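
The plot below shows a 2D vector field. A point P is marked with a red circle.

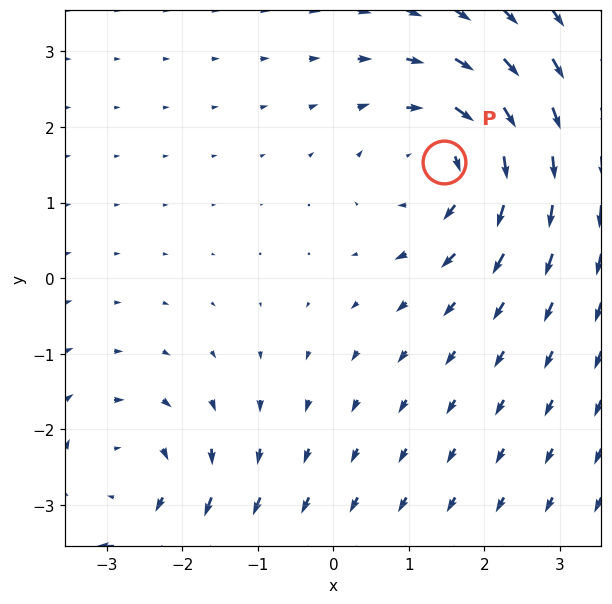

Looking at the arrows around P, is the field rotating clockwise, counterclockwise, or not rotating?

Near P at (1.5, 1.5) the arrows circulate clockwise. The curl (z-component) there is about -5; negative curl means clockwise rotation.

clockwise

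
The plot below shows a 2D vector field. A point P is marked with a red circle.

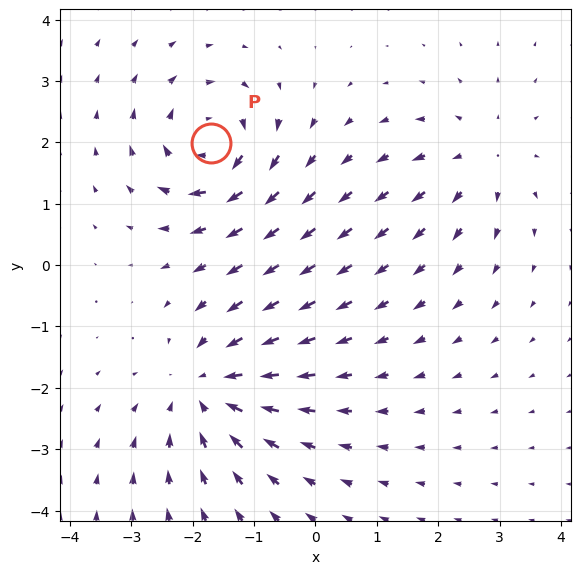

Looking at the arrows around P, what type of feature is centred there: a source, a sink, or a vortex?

At P (-1.7, 2.0) the arrows circulate clockwise. Divergence ≈0, curl about -4 — near-zero divergence with nonzero curl is a vortex.

vortex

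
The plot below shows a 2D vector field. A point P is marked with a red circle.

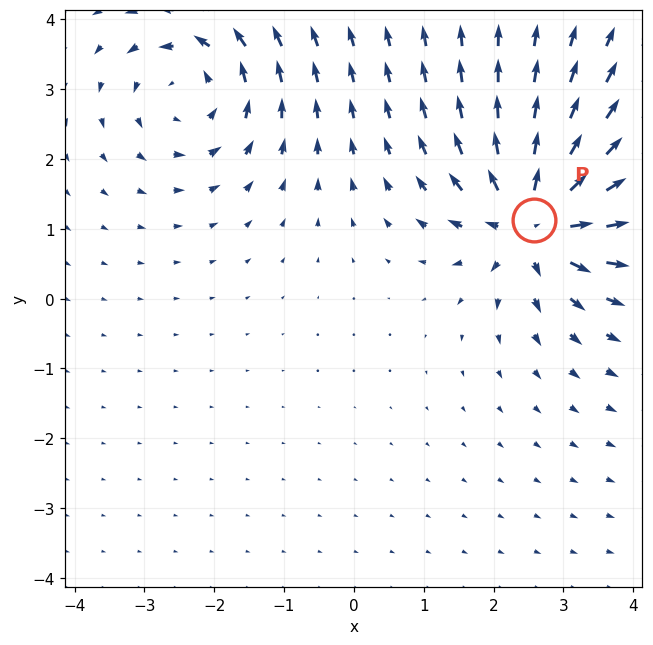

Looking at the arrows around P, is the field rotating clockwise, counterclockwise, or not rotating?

not rotating

Near P at (2.6, 1.1) the arrows show no circulation. The curl there is ≈0.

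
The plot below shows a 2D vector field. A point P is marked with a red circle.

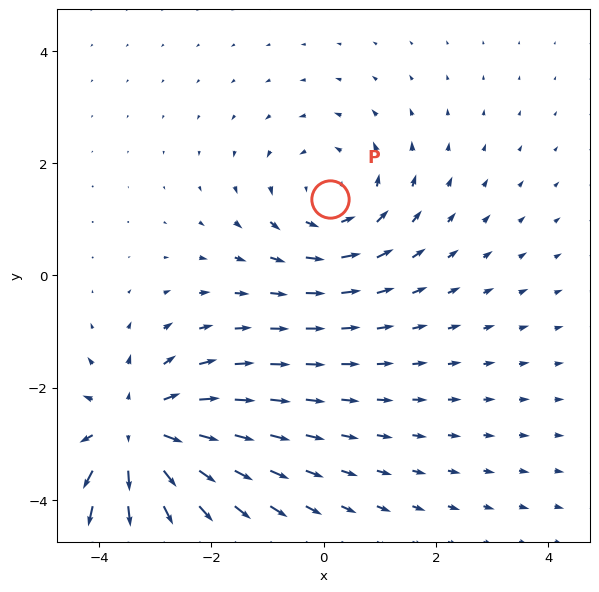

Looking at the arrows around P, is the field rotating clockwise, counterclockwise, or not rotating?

counterclockwise

Near P at (0.1, 1.4) the arrows circulate counterclockwise. The curl (z-component) there is about +2; positive curl means counterclockwise rotation.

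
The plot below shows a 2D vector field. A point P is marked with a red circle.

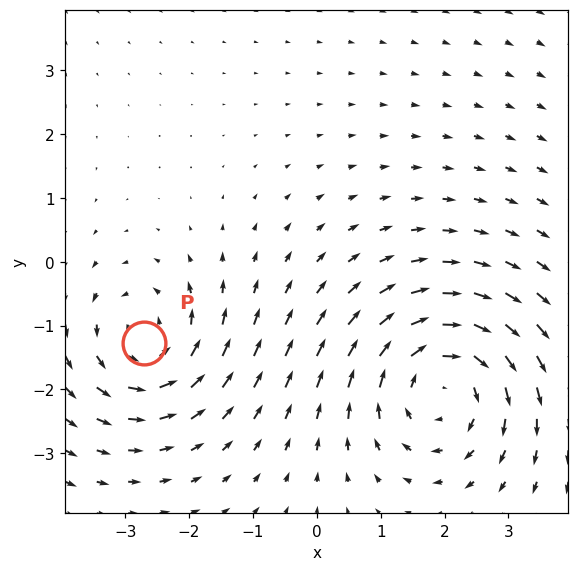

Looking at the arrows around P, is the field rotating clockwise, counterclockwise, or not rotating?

counterclockwise

Near P at (-2.7, -1.3) the arrows circulate counterclockwise. The curl (z-component) there is about +4; positive curl means counterclockwise rotation.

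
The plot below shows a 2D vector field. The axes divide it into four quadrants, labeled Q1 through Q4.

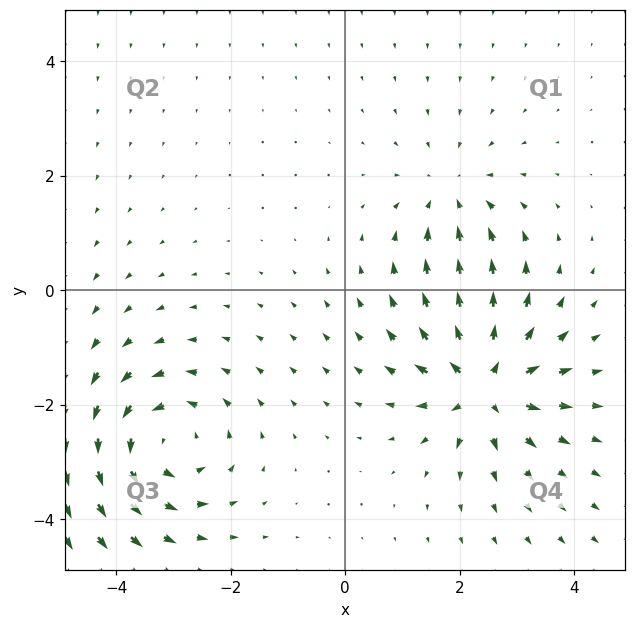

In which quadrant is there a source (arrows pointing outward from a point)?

The source sits at approximately (2.4, -1.7), which lies in quadrant Q4. The divergence there is about +5, positive as expected for a source.

Q4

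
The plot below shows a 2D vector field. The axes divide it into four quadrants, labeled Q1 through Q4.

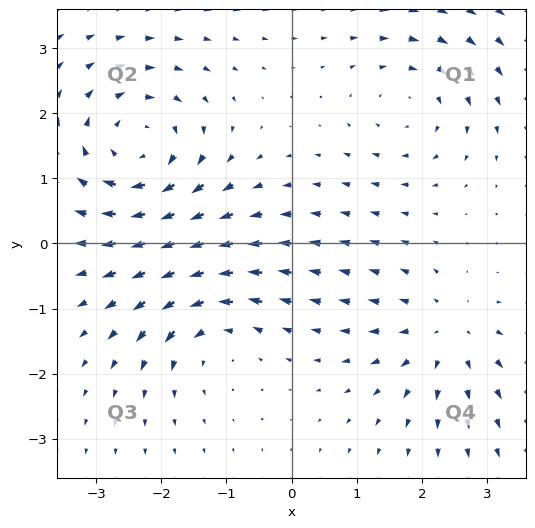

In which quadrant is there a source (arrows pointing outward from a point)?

The source sits at approximately (2.4, -1.4), which lies in quadrant Q4. The divergence there is about +3, positive as expected for a source.

Q4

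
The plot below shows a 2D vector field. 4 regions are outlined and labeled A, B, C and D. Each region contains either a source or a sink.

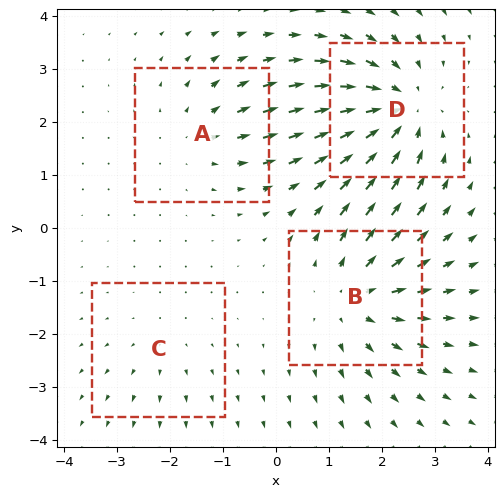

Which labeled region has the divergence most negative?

Divergence at each region's feature centre — A: about +3, B: about +5, C: about +2, D: about -6. Region D is most negative.

D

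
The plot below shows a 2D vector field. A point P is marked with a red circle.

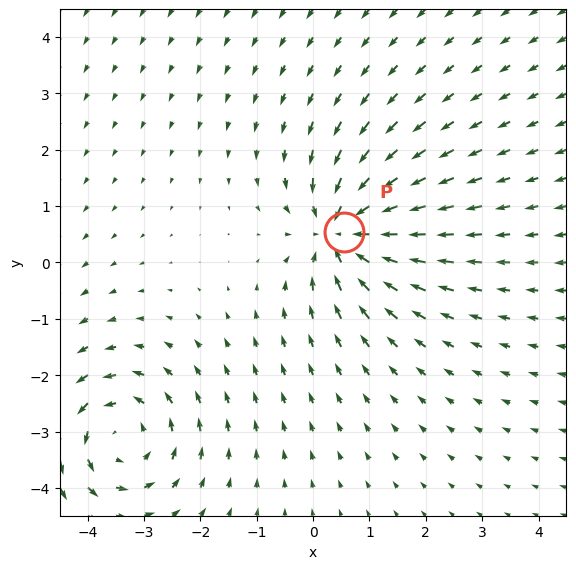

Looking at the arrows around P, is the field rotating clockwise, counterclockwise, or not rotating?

not rotating

Near P at (0.5, 0.5) the arrows show no circulation. The curl there is ≈0.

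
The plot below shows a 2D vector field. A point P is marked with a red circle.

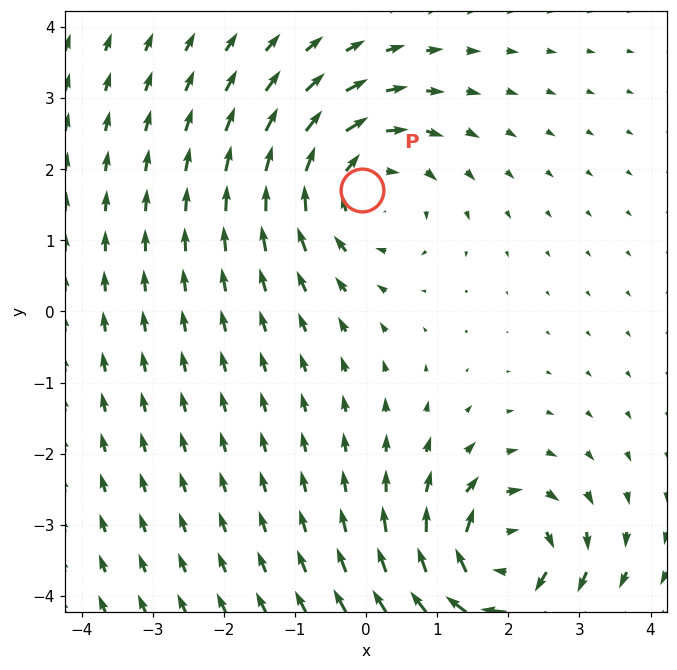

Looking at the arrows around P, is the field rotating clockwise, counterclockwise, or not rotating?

clockwise

Near P at (-0.1, 1.7) the arrows circulate clockwise. The curl (z-component) there is about -4; negative curl means clockwise rotation.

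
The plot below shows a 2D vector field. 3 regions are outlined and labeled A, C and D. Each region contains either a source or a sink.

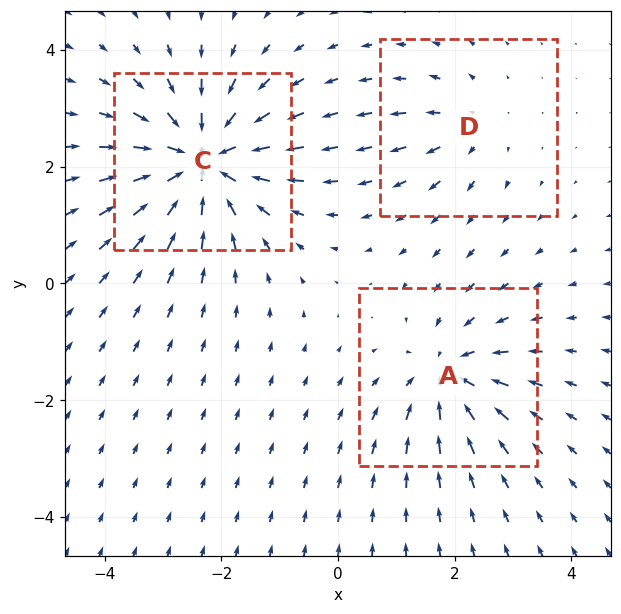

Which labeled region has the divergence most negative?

C

Divergence at each region's feature centre — A: about -4, C: about -6, D: about +2. Region C is most negative.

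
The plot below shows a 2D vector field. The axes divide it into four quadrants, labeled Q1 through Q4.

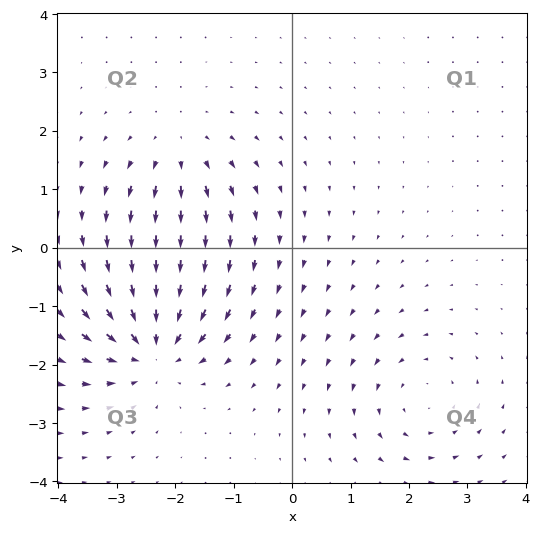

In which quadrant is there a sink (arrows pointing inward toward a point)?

Q3

The sink sits at approximately (-2.4, -1.7), which lies in quadrant Q3. The divergence there is about -4, negative as expected for a sink.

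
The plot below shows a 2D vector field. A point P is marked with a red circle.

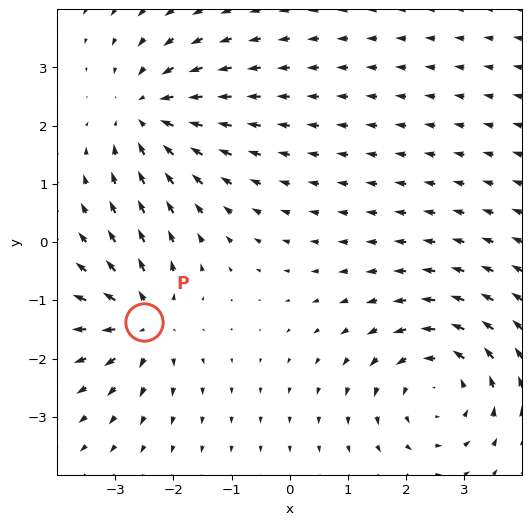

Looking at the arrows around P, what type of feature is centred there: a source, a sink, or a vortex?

At P (-2.5, -1.4) the arrows spread outward. Divergence about +4, curl ≈0 — positive divergence with near-zero curl is a source.

source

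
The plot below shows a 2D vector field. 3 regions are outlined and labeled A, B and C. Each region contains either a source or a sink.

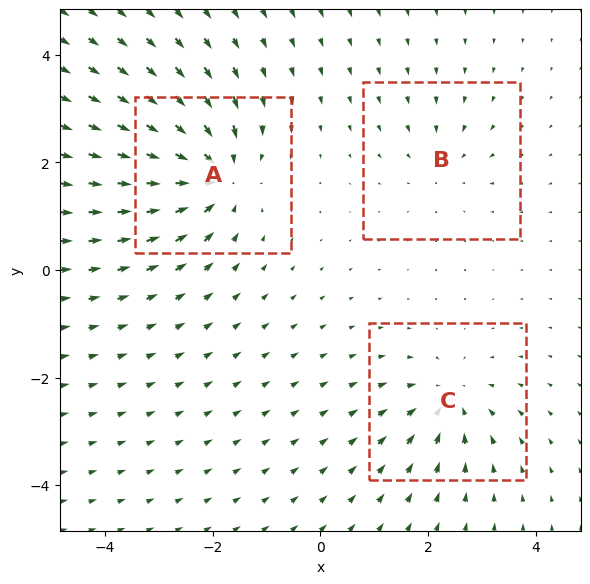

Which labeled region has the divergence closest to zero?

Divergence at each region's feature centre — A: about -5, B: about -2, C: about -4. Region B is closest to zero.

B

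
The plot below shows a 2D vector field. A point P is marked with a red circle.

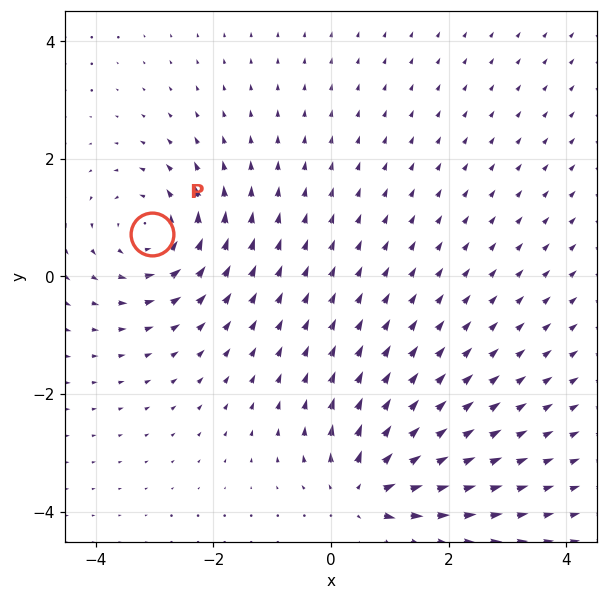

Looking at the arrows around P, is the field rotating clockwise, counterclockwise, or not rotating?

counterclockwise

Near P at (-3.0, 0.7) the arrows circulate counterclockwise. The curl (z-component) there is about +5; positive curl means counterclockwise rotation.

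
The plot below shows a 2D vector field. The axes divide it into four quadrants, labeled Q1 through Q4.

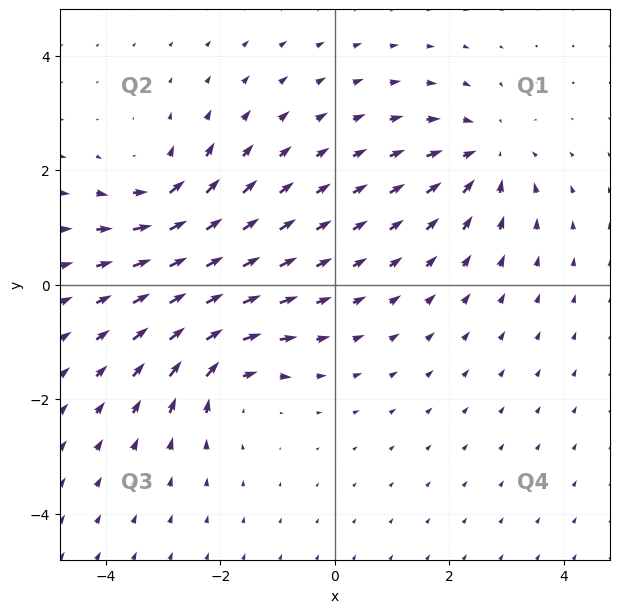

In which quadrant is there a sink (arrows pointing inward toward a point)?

The sink sits at approximately (2.6, 2.3), which lies in quadrant Q1. The divergence there is about -5, negative as expected for a sink.

Q1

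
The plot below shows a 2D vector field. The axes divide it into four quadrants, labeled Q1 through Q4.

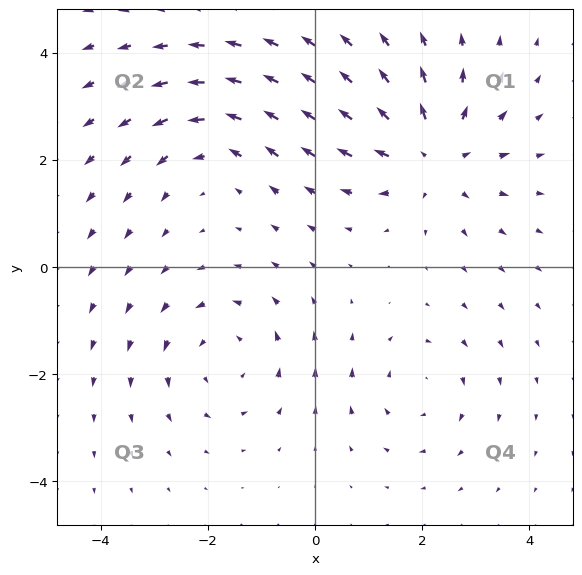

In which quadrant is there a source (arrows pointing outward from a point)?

The source sits at approximately (2.2, 2.1), which lies in quadrant Q1. The divergence there is about +4, positive as expected for a source.

Q1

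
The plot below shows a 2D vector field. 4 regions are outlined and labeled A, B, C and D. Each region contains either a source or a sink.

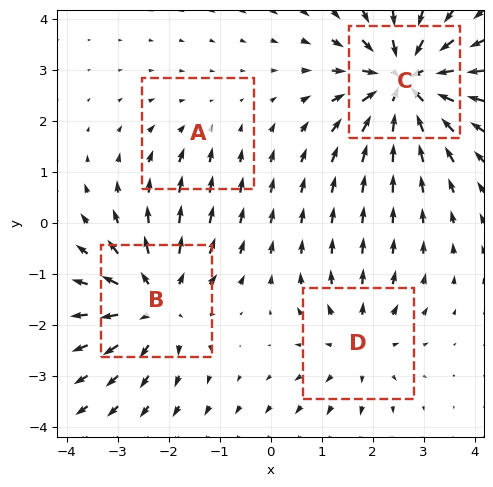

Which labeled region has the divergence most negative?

Divergence at each region's feature centre — A: about -2, B: about +5, C: about -7, D: about +4. Region C is most negative.

C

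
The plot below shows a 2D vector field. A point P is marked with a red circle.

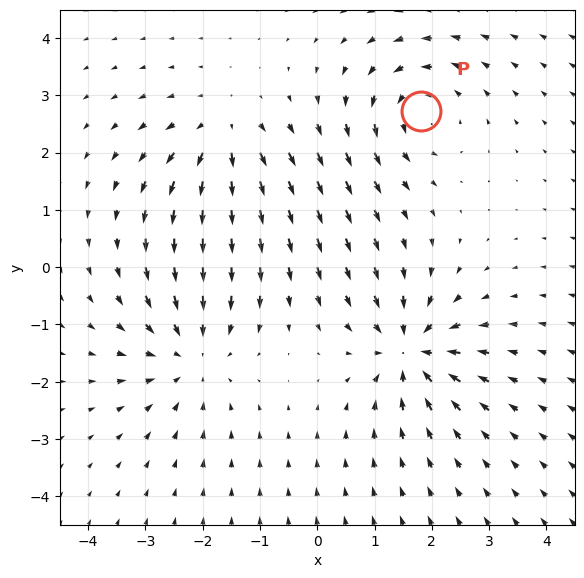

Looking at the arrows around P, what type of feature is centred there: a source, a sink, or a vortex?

vortex

At P (1.8, 2.7) the arrows circulate counterclockwise. Divergence ≈0, curl about +3 — near-zero divergence with nonzero curl is a vortex.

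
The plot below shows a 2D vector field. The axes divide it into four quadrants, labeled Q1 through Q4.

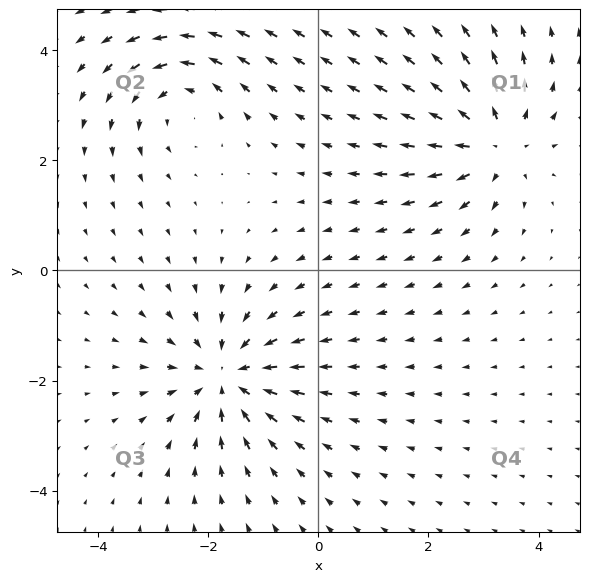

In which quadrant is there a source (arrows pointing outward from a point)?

Q1

The source sits at approximately (3.2, 2.3), which lies in quadrant Q1. The divergence there is about +4, positive as expected for a source.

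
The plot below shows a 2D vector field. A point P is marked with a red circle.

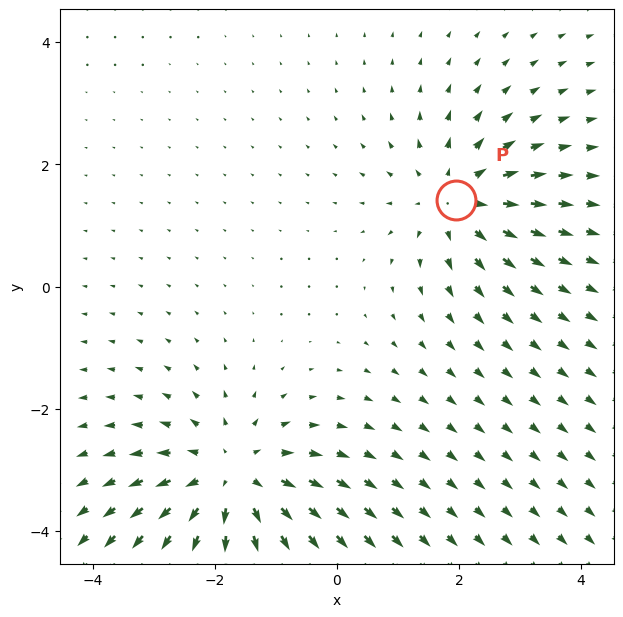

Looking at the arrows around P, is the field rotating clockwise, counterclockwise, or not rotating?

not rotating

Near P at (2.0, 1.4) the arrows show no circulation. The curl there is ≈0.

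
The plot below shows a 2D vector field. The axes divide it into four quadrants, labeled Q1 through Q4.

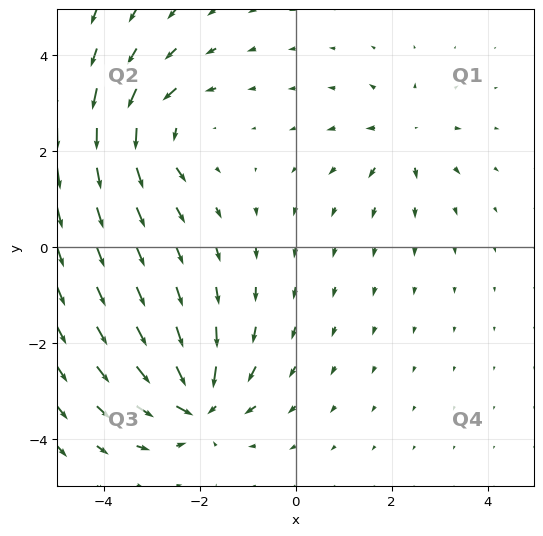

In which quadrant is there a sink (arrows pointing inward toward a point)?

The sink sits at approximately (-2.0, -3.3), which lies in quadrant Q3. The divergence there is about -7, negative as expected for a sink.

Q3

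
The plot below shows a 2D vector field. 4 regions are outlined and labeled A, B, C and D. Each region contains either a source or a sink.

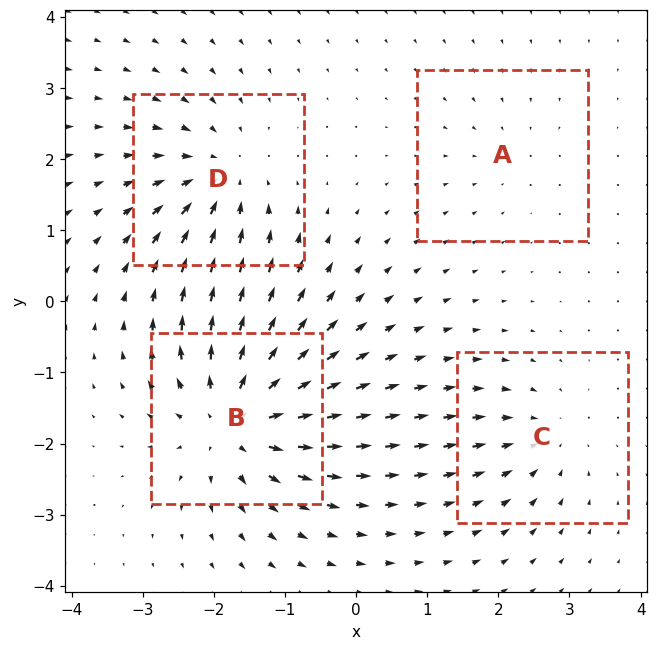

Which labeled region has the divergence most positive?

B

Divergence at each region's feature centre — A: about -2, B: about +7, C: about -4, D: about -5. Region B is most positive.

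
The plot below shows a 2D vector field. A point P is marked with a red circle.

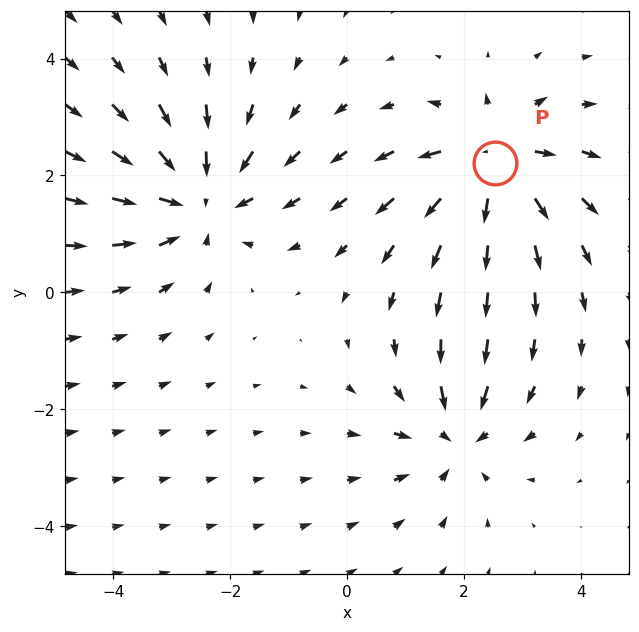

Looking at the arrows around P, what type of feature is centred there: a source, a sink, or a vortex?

source

At P (2.5, 2.2) the arrows spread outward. Divergence about +5, curl ≈0 — positive divergence with near-zero curl is a source.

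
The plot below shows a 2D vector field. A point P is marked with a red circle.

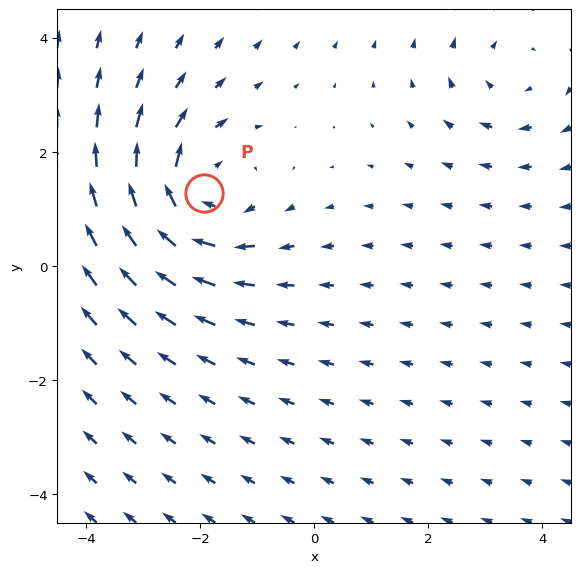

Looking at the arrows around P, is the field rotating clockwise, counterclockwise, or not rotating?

clockwise

Near P at (-1.9, 1.3) the arrows circulate clockwise. The curl (z-component) there is about -4; negative curl means clockwise rotation.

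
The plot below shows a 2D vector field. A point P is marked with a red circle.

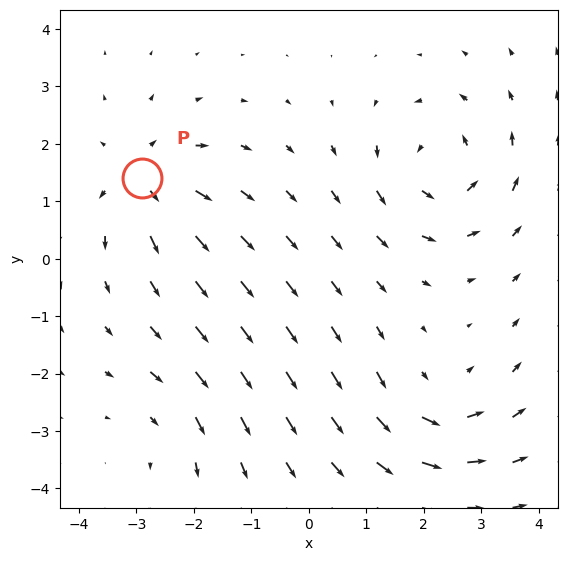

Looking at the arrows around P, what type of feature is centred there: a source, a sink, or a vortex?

source

At P (-2.9, 1.4) the arrows spread outward. Divergence about +5, curl ≈0 — positive divergence with near-zero curl is a source.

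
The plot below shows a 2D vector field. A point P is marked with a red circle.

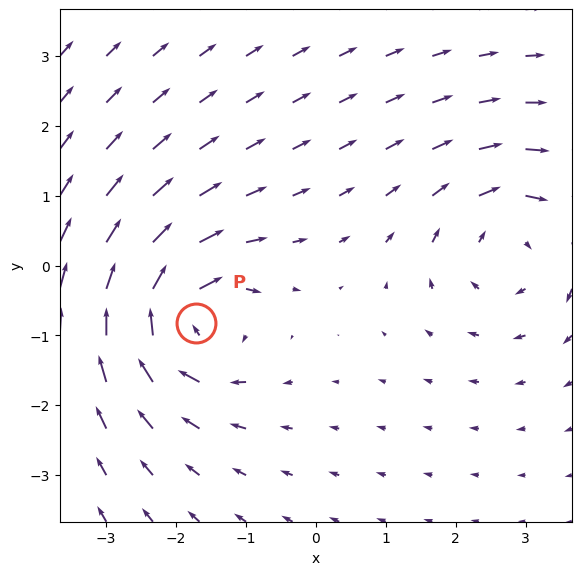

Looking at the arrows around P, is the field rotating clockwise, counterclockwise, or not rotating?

clockwise

Near P at (-1.7, -0.8) the arrows circulate clockwise. The curl (z-component) there is about -4; negative curl means clockwise rotation.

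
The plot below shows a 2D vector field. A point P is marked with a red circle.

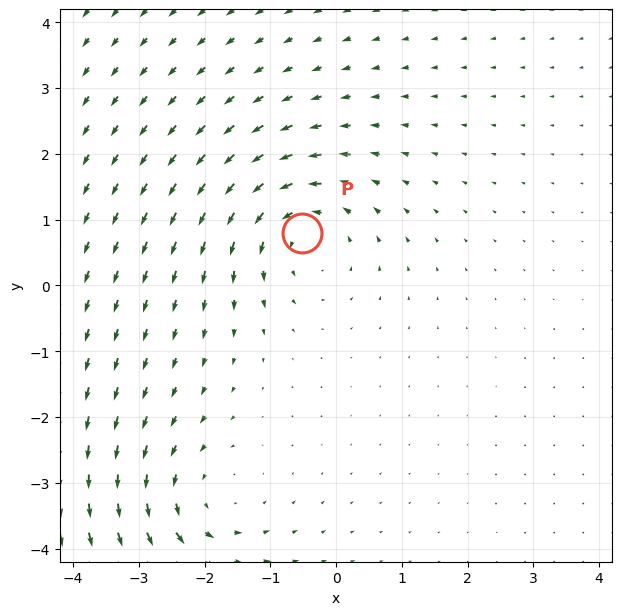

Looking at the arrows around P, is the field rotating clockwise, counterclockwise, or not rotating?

Near P at (-0.5, 0.8) the arrows circulate counterclockwise. The curl (z-component) there is about +4; positive curl means counterclockwise rotation.

counterclockwise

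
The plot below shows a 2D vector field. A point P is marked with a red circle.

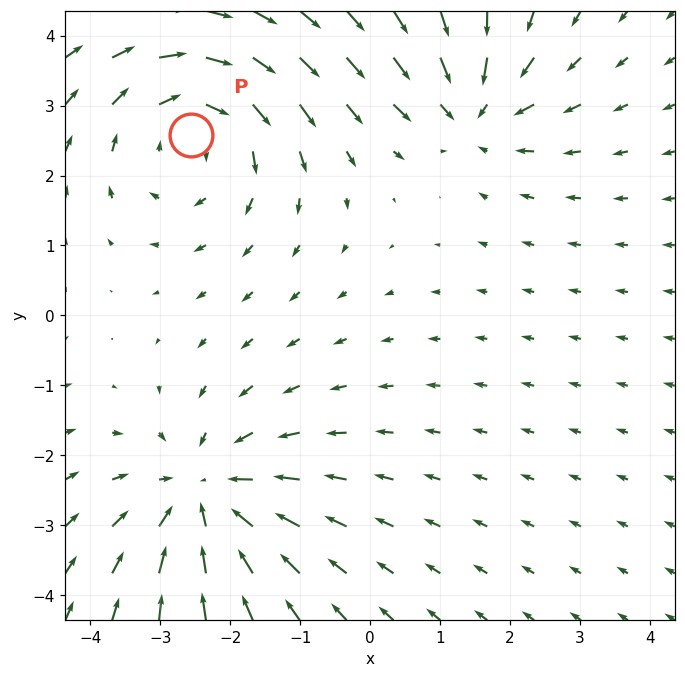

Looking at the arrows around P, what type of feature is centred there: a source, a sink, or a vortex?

vortex

At P (-2.6, 2.6) the arrows circulate clockwise. Divergence ≈0, curl about -3 — near-zero divergence with nonzero curl is a vortex.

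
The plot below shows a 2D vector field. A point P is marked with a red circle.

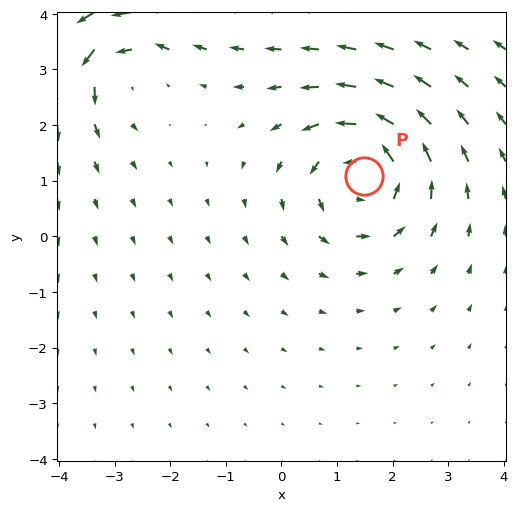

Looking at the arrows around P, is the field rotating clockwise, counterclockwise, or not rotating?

counterclockwise

Near P at (1.5, 1.1) the arrows circulate counterclockwise. The curl (z-component) there is about +4; positive curl means counterclockwise rotation.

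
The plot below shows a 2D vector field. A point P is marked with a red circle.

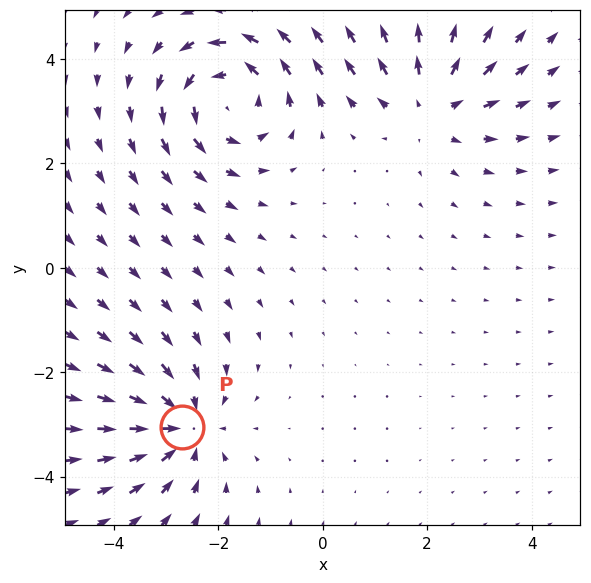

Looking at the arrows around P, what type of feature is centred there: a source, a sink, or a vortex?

sink

At P (-2.7, -3.0) the arrows converge inward. Divergence about -4, curl ≈0 — negative divergence with near-zero curl is a sink.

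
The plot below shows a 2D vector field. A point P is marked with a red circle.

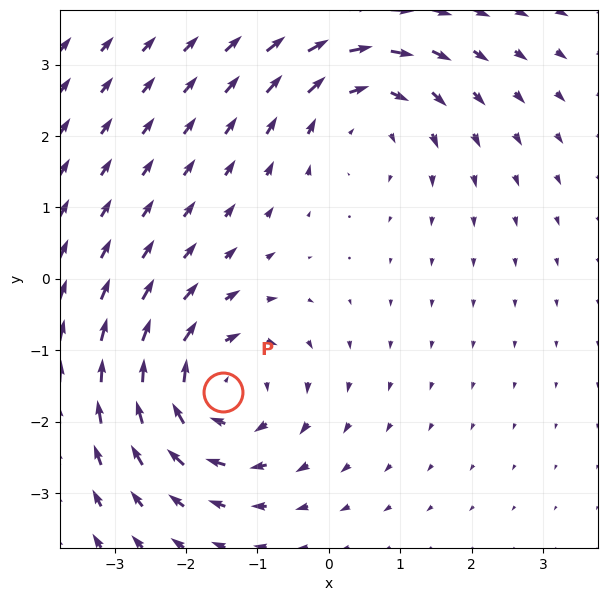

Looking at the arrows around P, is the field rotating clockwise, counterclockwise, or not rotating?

Near P at (-1.5, -1.6) the arrows circulate clockwise. The curl (z-component) there is about -4; negative curl means clockwise rotation.

clockwise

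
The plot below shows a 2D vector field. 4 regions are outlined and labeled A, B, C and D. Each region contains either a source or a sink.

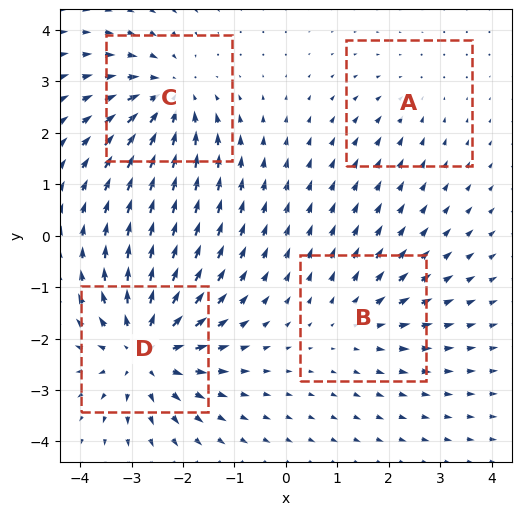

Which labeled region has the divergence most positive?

D

Divergence at each region's feature centre — A: about -2, B: about +3, C: about -5, D: about +6. Region D is most positive.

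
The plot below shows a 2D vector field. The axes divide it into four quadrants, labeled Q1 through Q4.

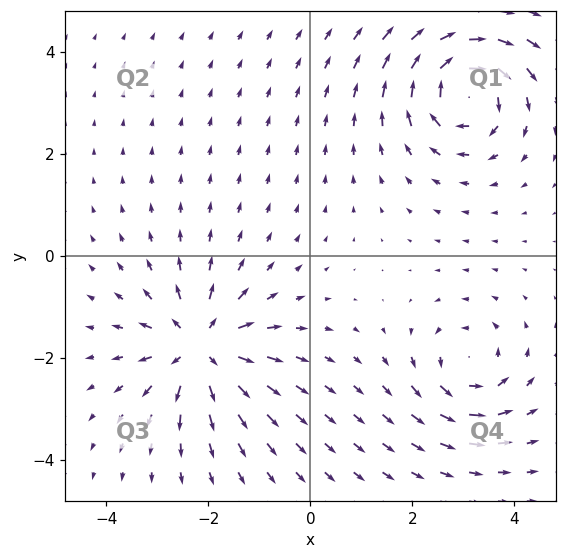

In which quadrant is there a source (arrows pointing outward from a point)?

Q3

The source sits at approximately (-2.2, -1.8), which lies in quadrant Q3. The divergence there is about +6, positive as expected for a source.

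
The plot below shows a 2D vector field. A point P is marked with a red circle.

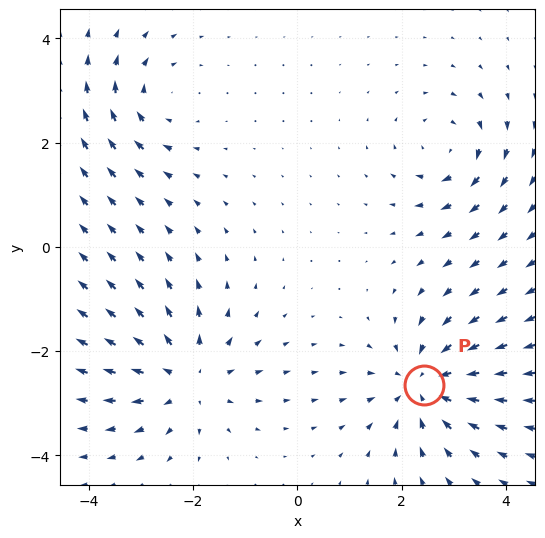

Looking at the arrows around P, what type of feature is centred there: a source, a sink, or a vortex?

At P (2.4, -2.6) the arrows converge inward. Divergence about -5, curl ≈0 — negative divergence with near-zero curl is a sink.

sink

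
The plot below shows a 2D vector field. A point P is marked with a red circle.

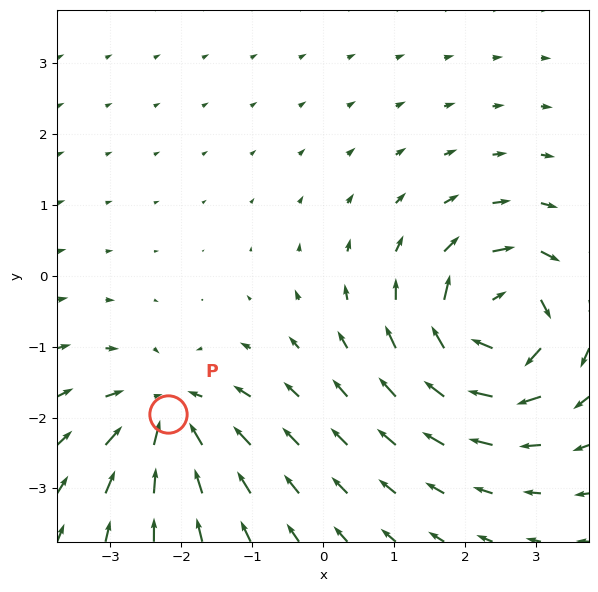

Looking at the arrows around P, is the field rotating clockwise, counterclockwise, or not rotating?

not rotating

Near P at (-2.2, -2.0) the arrows show no circulation. The curl there is ≈0.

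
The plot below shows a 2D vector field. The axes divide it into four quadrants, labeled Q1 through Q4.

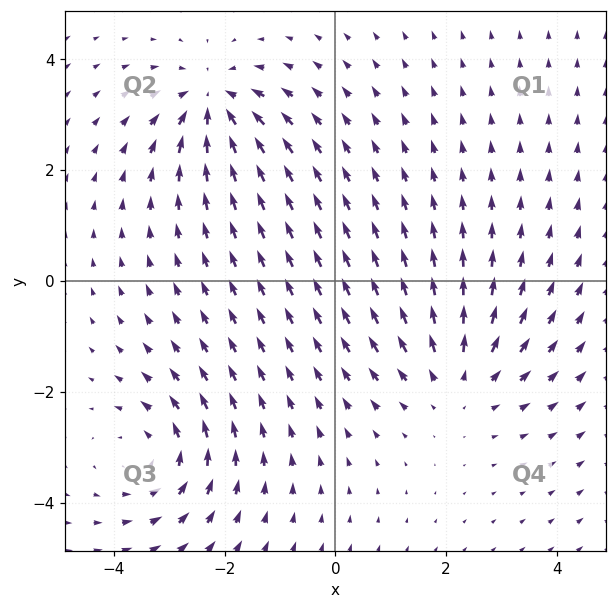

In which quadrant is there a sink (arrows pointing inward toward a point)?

The sink sits at approximately (-2.2, 3.2), which lies in quadrant Q2. The divergence there is about -5, negative as expected for a sink.

Q2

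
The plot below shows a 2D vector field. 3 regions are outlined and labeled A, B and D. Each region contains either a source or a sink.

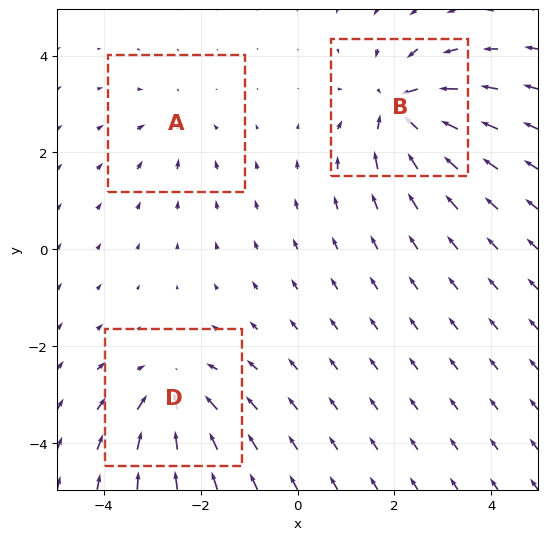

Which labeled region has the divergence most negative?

B

Divergence at each region's feature centre — A: about -2, B: about -6, D: about -4. Region B is most negative.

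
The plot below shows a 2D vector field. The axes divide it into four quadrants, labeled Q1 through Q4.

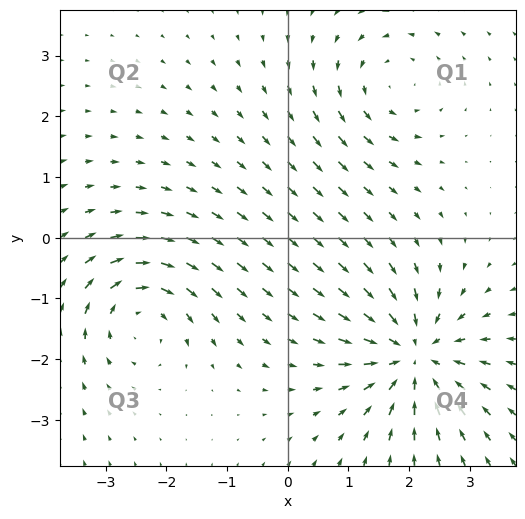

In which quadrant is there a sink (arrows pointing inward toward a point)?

The sink sits at approximately (2.1, -1.9), which lies in quadrant Q4. The divergence there is about -5, negative as expected for a sink.

Q4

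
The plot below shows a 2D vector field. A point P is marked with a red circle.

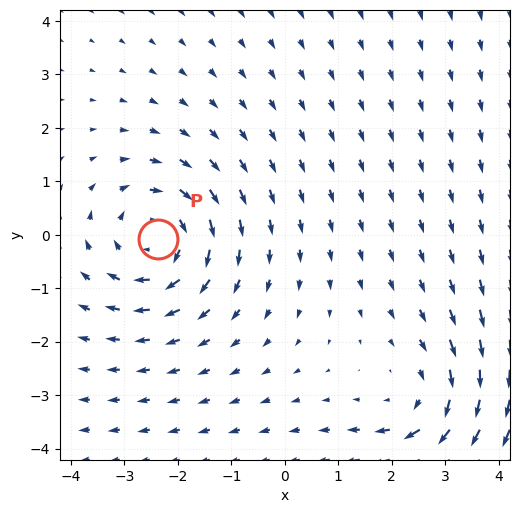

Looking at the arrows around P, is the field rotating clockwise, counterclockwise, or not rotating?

Near P at (-2.4, -0.1) the arrows circulate clockwise. The curl (z-component) there is about -4; negative curl means clockwise rotation.

clockwise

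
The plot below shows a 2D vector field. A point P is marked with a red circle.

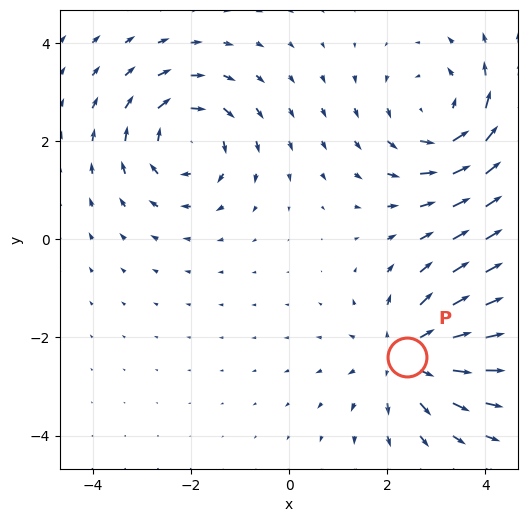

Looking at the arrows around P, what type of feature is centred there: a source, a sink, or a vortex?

At P (2.4, -2.4) the arrows spread outward. Divergence about +3, curl ≈0 — positive divergence with near-zero curl is a source.

source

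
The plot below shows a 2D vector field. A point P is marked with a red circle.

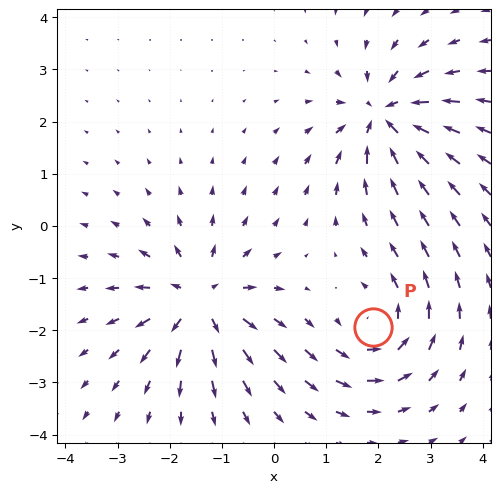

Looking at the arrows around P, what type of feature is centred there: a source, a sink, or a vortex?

At P (1.9, -1.9) the arrows circulate counterclockwise. Divergence ≈0, curl about +4 — near-zero divergence with nonzero curl is a vortex.

vortex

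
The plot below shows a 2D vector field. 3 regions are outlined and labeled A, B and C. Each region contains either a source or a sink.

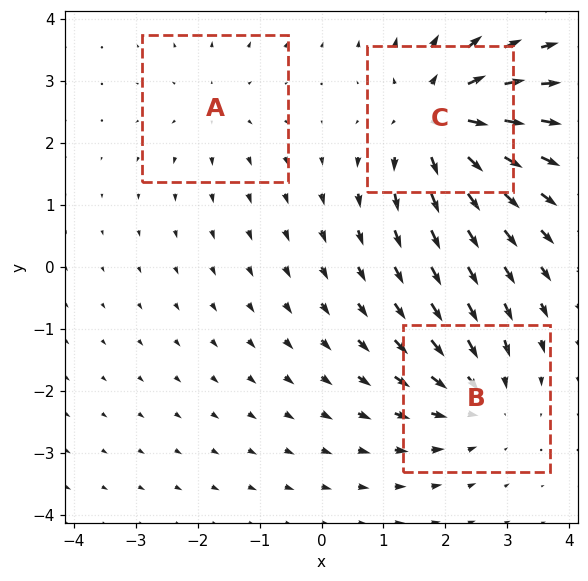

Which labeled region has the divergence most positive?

Divergence at each region's feature centre — A: about +2, B: about -3, C: about +5. Region C is most positive.

C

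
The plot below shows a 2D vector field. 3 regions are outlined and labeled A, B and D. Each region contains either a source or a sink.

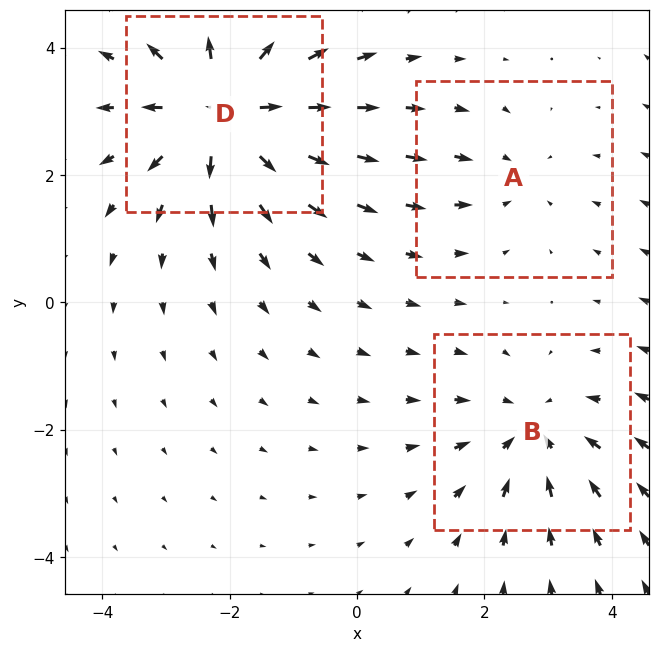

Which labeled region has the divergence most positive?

D

Divergence at each region's feature centre — A: about -2, B: about -3, D: about +5. Region D is most positive.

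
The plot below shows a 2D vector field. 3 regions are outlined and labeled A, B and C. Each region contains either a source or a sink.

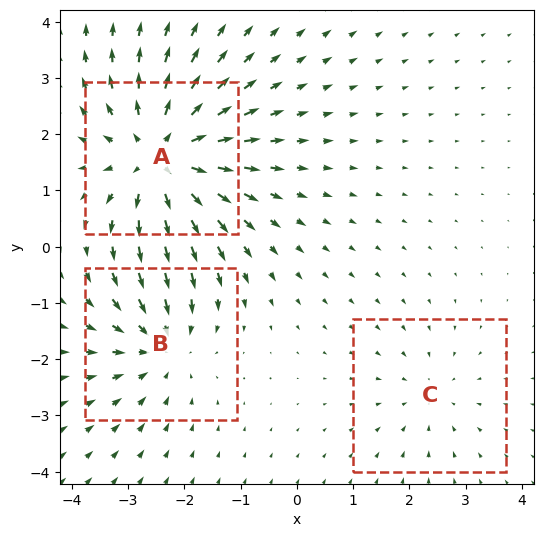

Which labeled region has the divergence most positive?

A

Divergence at each region's feature centre — A: about +5, B: about -3, C: about -2. Region A is most positive.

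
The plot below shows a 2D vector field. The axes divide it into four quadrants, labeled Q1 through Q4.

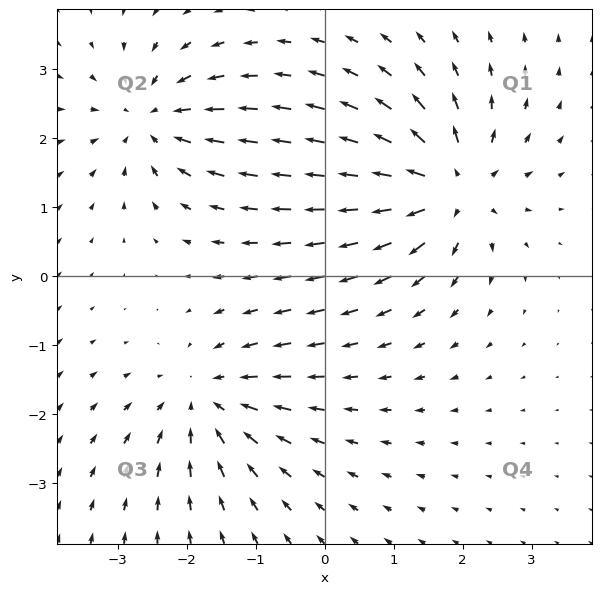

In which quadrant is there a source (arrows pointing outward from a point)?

Q1

The source sits at approximately (1.8, 1.3), which lies in quadrant Q1. The divergence there is about +4, positive as expected for a source.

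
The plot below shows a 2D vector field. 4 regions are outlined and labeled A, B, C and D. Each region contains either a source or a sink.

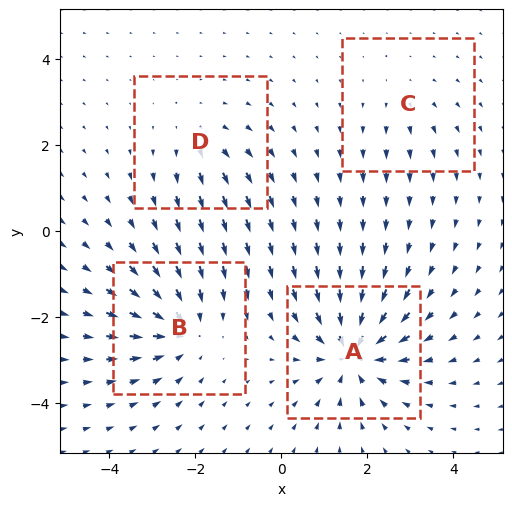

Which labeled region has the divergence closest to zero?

Divergence at each region's feature centre — A: about -7, B: about -5, C: about +2, D: about +3. Region C is closest to zero.

C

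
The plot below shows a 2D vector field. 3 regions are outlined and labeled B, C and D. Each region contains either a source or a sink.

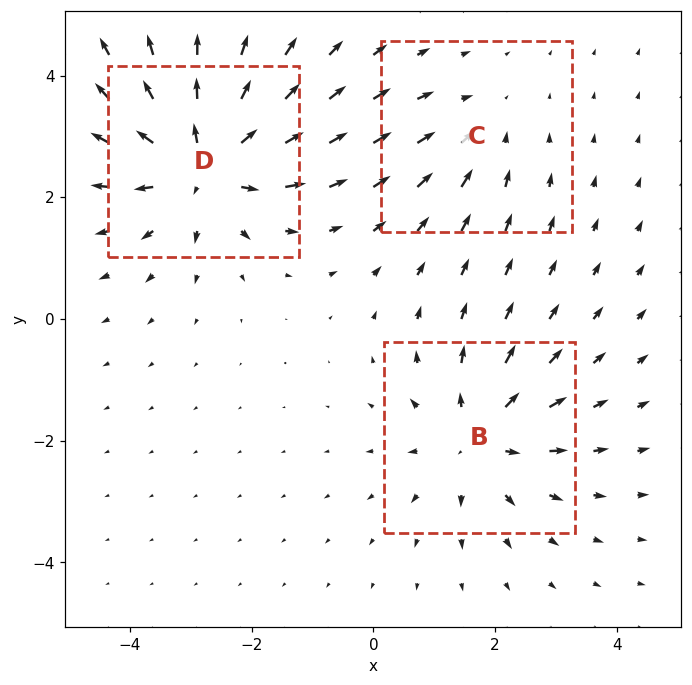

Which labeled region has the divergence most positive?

D

Divergence at each region's feature centre — B: about +4, C: about -2, D: about +5. Region D is most positive.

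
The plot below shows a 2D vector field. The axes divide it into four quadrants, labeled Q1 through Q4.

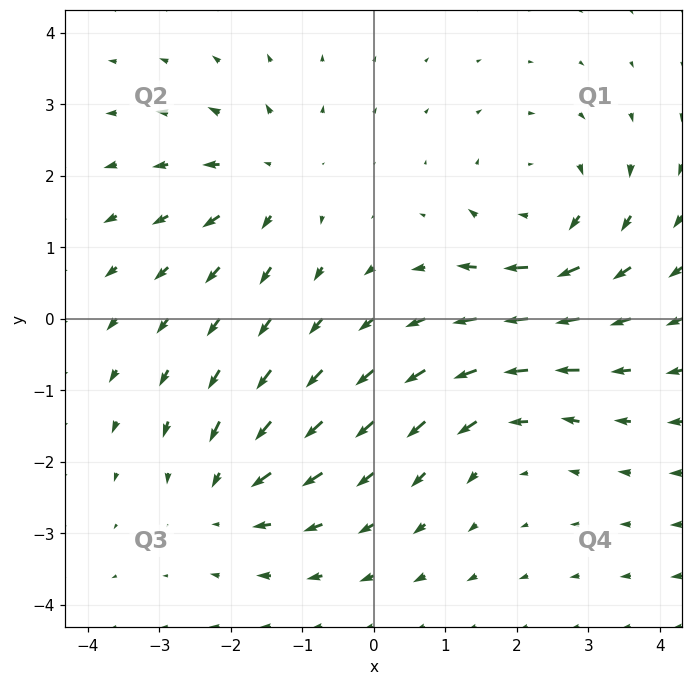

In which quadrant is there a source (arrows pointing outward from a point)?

The source sits at approximately (-1.4, 1.9), which lies in quadrant Q2. The divergence there is about +3, positive as expected for a source.

Q2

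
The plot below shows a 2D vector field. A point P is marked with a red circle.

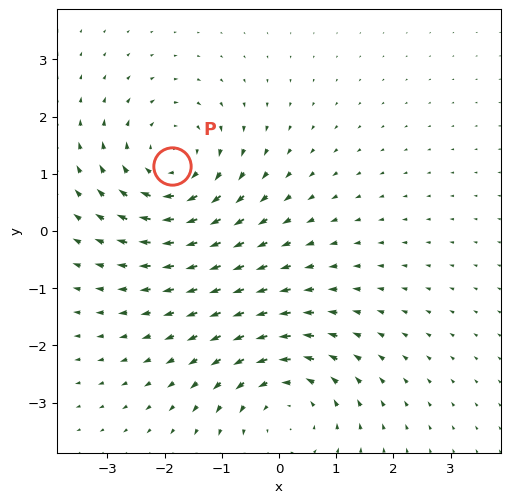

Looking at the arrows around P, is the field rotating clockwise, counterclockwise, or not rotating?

Near P at (-1.9, 1.1) the arrows circulate clockwise. The curl (z-component) there is about -4; negative curl means clockwise rotation.

clockwise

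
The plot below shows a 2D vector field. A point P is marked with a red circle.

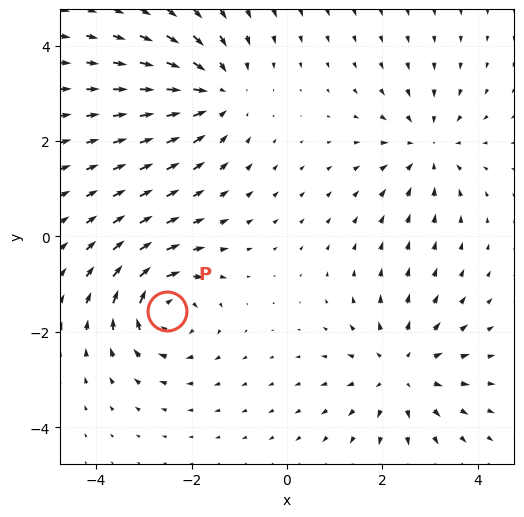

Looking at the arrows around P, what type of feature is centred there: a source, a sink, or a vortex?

vortex

At P (-2.5, -1.6) the arrows circulate clockwise. Divergence ≈0, curl about -6 — near-zero divergence with nonzero curl is a vortex.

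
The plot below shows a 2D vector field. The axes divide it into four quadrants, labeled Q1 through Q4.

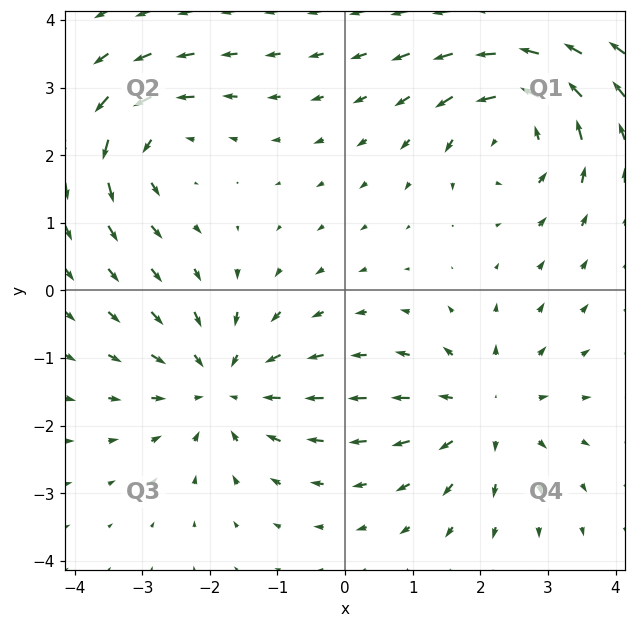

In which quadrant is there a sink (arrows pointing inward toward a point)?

Q3

The sink sits at approximately (-1.8, -1.4), which lies in quadrant Q3. The divergence there is about -4, negative as expected for a sink.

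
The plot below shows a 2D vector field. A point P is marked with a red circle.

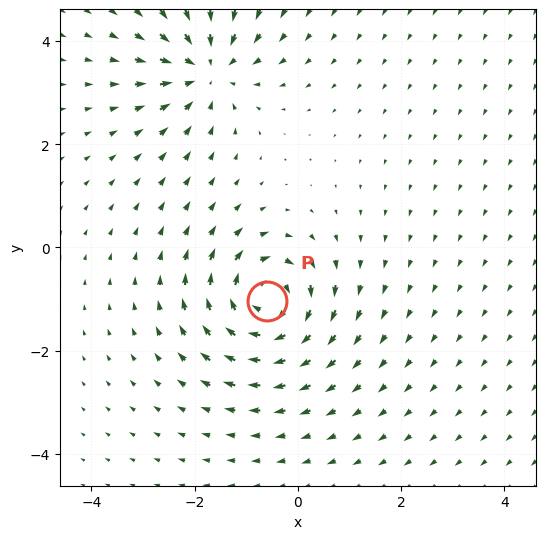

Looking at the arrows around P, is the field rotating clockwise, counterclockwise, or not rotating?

clockwise

Near P at (-0.6, -1.0) the arrows circulate clockwise. The curl (z-component) there is about -7; negative curl means clockwise rotation.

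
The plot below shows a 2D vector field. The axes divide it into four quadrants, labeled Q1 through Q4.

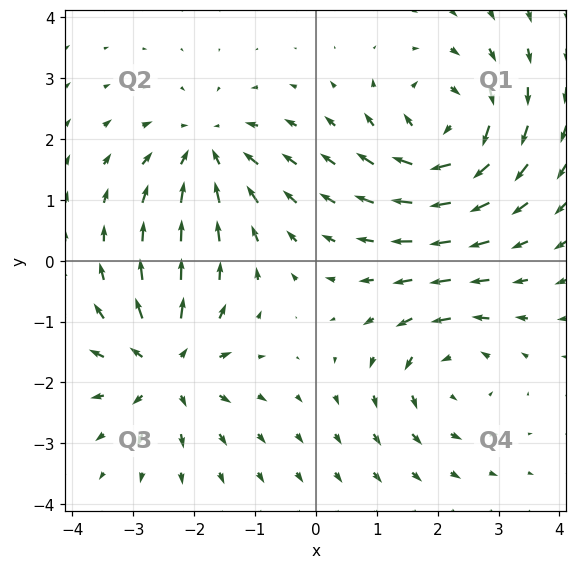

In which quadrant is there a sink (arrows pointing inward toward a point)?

The sink sits at approximately (-1.8, 1.8), which lies in quadrant Q2. The divergence there is about -4, negative as expected for a sink.

Q2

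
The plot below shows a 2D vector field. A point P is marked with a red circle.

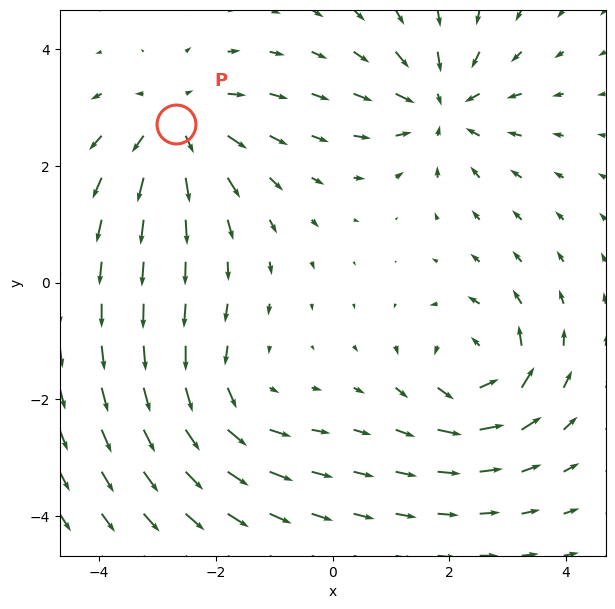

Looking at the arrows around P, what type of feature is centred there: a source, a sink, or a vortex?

source

At P (-2.7, 2.7) the arrows spread outward. Divergence about +4, curl ≈0 — positive divergence with near-zero curl is a source.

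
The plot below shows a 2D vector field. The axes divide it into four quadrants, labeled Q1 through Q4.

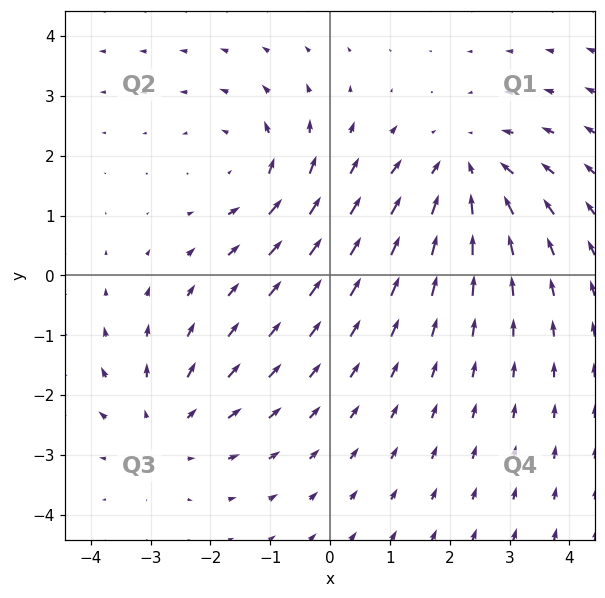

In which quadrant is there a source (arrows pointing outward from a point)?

Q3

The source sits at approximately (-2.8, -2.5), which lies in quadrant Q3. The divergence there is about +3, positive as expected for a source.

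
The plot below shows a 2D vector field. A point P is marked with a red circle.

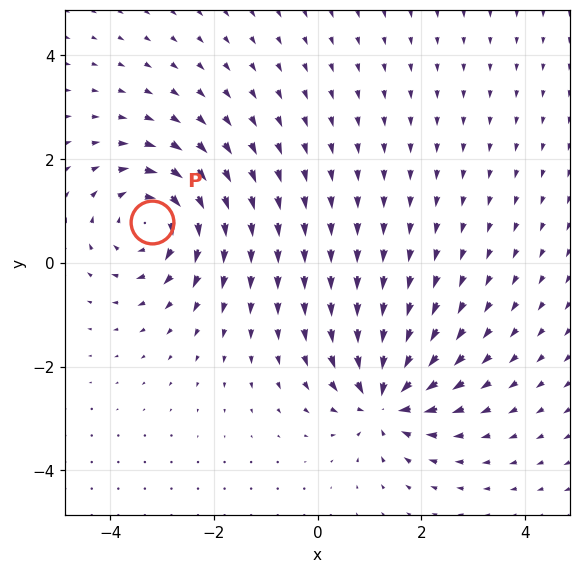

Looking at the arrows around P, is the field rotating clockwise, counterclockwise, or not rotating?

clockwise

Near P at (-3.2, 0.8) the arrows circulate clockwise. The curl (z-component) there is about -5; negative curl means clockwise rotation.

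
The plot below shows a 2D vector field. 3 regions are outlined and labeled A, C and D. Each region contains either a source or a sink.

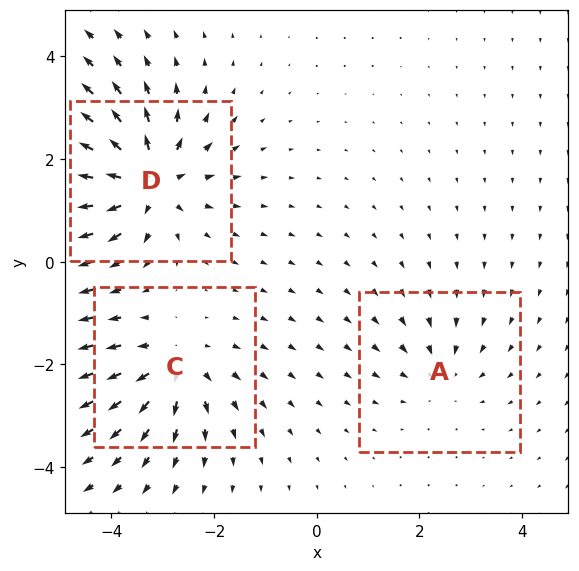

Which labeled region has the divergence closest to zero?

Divergence at each region's feature centre — A: about -2, C: about +4, D: about +6. Region A is closest to zero.

A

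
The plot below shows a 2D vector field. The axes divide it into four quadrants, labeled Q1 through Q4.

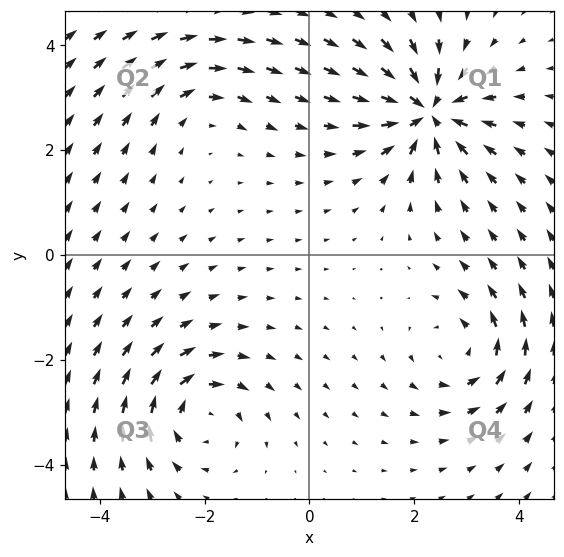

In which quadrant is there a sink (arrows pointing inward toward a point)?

Q1

The sink sits at approximately (2.3, 2.7), which lies in quadrant Q1. The divergence there is about -7, negative as expected for a sink.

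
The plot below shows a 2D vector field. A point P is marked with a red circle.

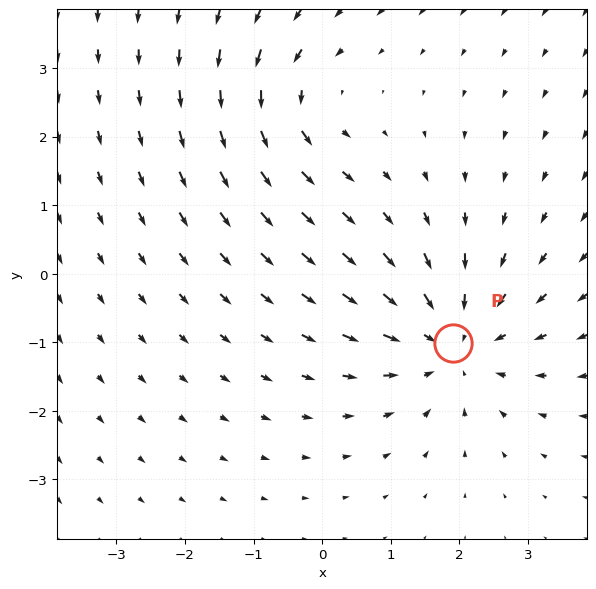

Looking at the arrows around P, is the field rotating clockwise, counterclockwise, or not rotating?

Near P at (1.9, -1.0) the arrows show no circulation. The curl there is ≈0.

not rotating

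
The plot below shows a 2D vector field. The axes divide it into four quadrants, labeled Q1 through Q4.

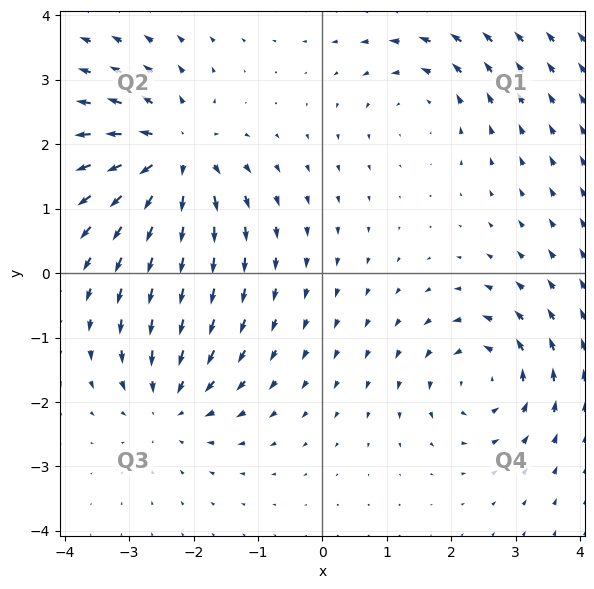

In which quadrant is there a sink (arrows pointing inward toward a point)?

The sink sits at approximately (-2.4, -2.0), which lies in quadrant Q3. The divergence there is about -4, negative as expected for a sink.

Q3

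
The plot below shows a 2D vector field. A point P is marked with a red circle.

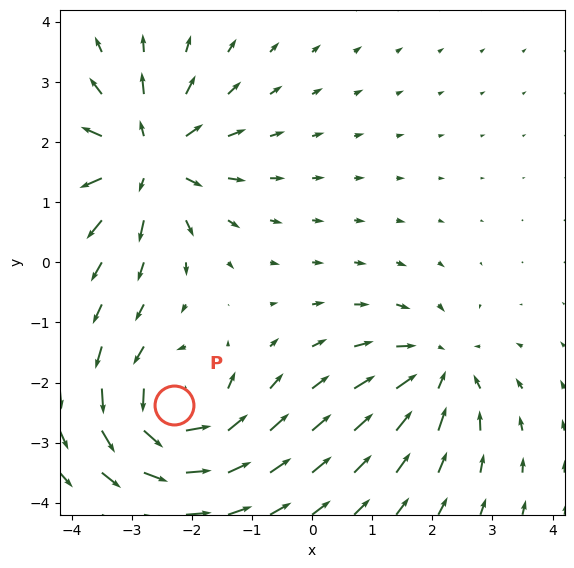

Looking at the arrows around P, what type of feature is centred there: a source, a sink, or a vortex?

At P (-2.3, -2.4) the arrows circulate counterclockwise. Divergence ≈0, curl about +6 — near-zero divergence with nonzero curl is a vortex.

vortex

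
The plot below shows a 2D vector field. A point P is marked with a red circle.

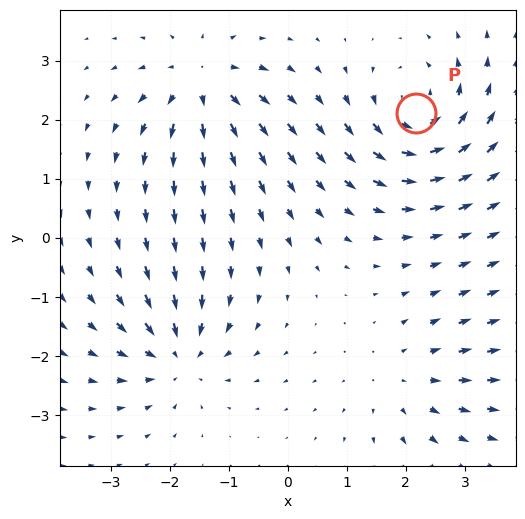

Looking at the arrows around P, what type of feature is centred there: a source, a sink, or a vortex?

vortex

At P (2.2, 2.1) the arrows circulate counterclockwise. Divergence ≈0, curl about +6 — near-zero divergence with nonzero curl is a vortex.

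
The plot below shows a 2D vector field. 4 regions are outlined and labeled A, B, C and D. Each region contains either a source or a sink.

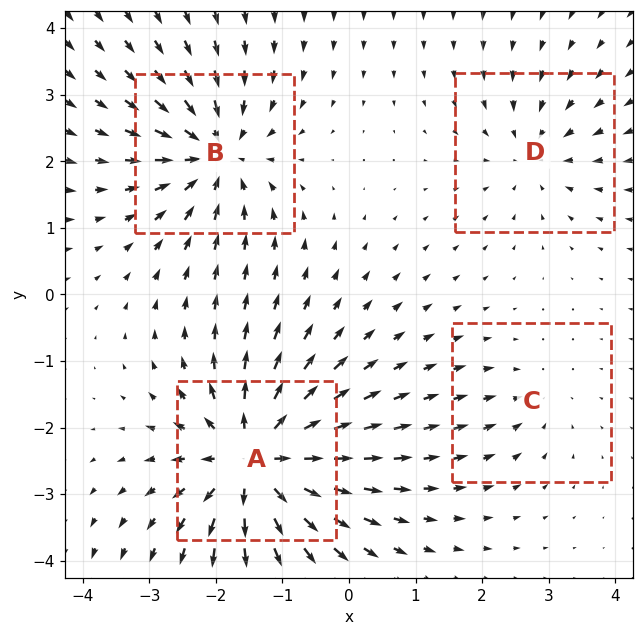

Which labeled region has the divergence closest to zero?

Divergence at each region's feature centre — A: about +9, B: about -6, C: about -3, D: about -4. Region C is closest to zero.

C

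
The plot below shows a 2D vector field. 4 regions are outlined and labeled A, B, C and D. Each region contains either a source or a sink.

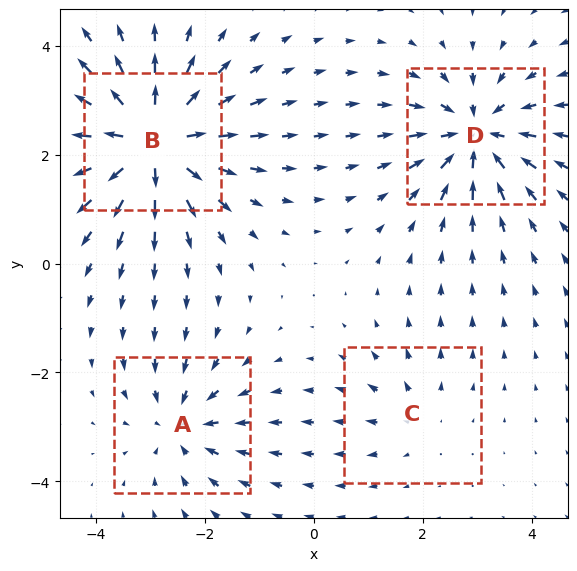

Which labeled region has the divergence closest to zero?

C

Divergence at each region's feature centre — A: about -4, B: about +8, C: about +2, D: about -6. Region C is closest to zero.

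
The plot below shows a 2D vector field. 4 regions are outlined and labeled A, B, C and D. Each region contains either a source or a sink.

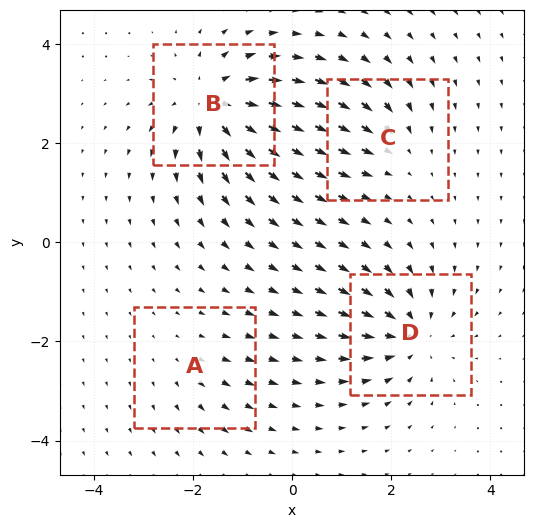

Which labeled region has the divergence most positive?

Divergence at each region's feature centre — A: about +2, B: about +7, C: about -3, D: about -6. Region B is most positive.

B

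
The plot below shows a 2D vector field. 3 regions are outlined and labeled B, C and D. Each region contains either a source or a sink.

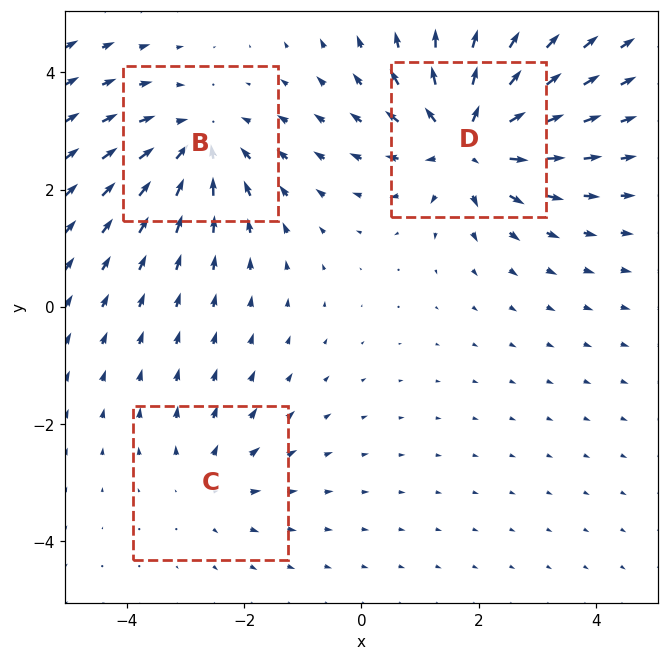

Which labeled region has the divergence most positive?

Divergence at each region's feature centre — B: about -3, C: about +2, D: about +5. Region D is most positive.

D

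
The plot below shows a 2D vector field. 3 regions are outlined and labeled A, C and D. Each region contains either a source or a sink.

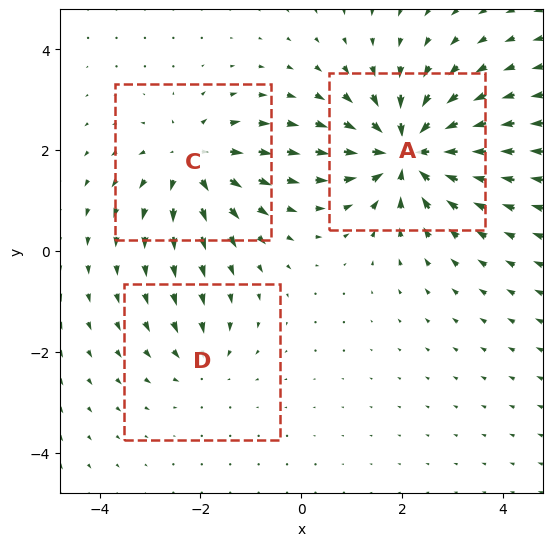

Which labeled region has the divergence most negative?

A

Divergence at each region's feature centre — A: about -6, C: about +4, D: about -2. Region A is most negative.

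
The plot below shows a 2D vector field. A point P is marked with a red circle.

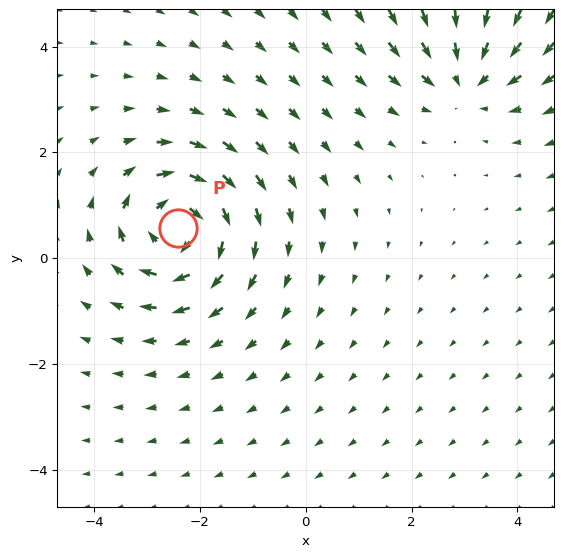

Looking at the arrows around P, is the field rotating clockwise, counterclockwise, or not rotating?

Near P at (-2.4, 0.6) the arrows circulate clockwise. The curl (z-component) there is about -4; negative curl means clockwise rotation.

clockwise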